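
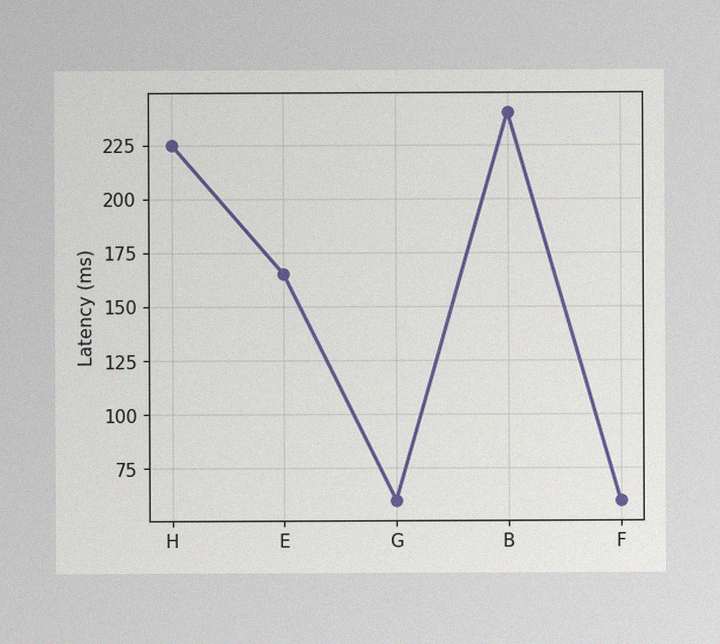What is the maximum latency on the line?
240ms

The image has some photo noise and uneven lighting. The highest point is at B, and reading across to the y-axis gives 240ms.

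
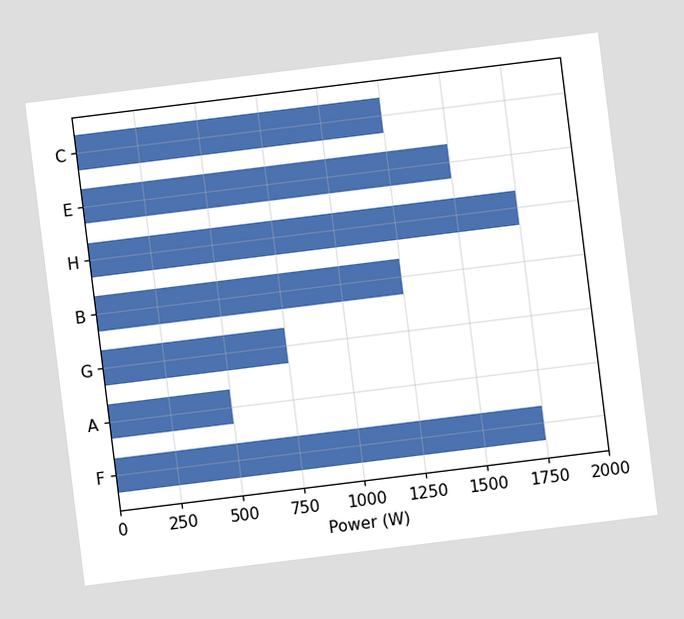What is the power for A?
500W

The chart is tilted about 7° counter-clockwise. Reading along the chart's x-axis, the A bar reaches 500W.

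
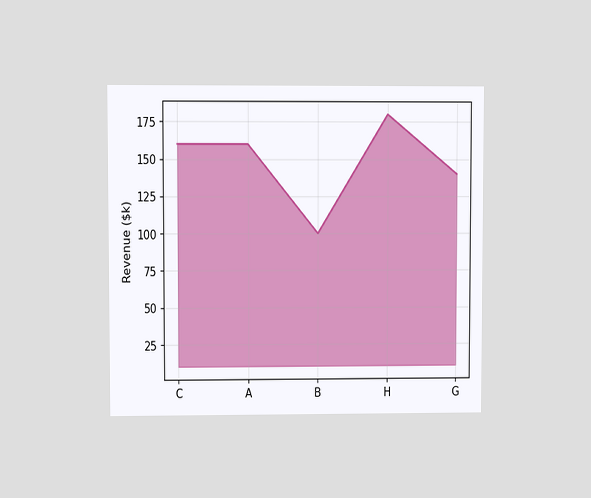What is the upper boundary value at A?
$160k

The chart is viewed at a slight angle. At A the upper boundary is at $160k.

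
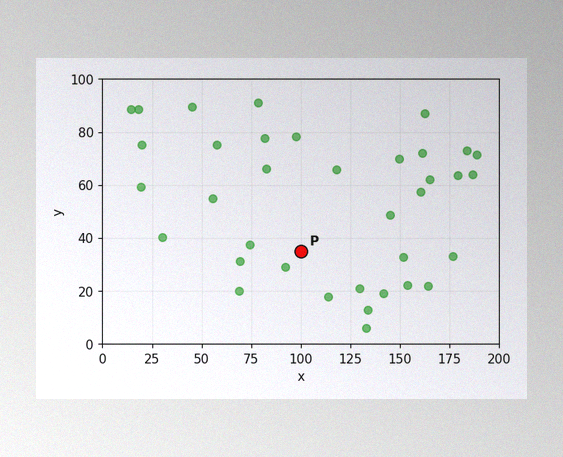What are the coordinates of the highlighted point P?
The image has some photo noise and uneven lighting. Following the gridlines from P to each axis, P sits at (100, 35).

(100, 35)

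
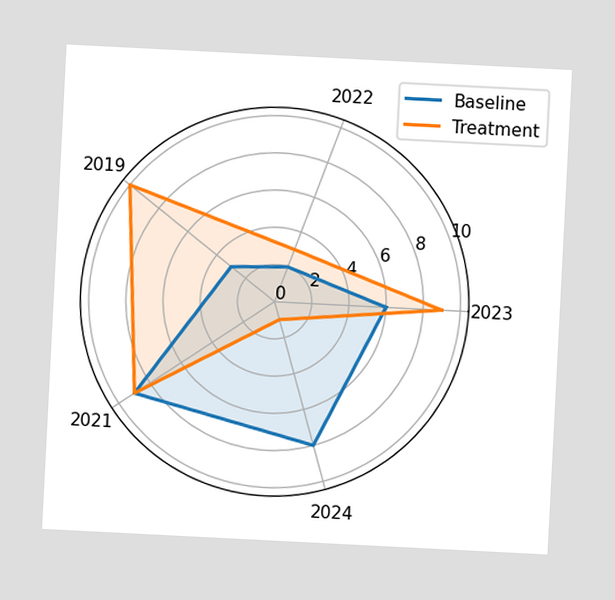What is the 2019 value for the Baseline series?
3

The chart is tilted about 3° clockwise. On the 2019 axis, Baseline reaches 3.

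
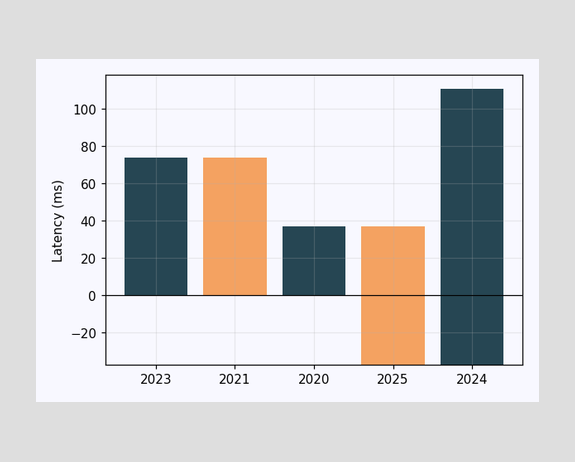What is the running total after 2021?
After 2021 the running total reaches 0ms.

0ms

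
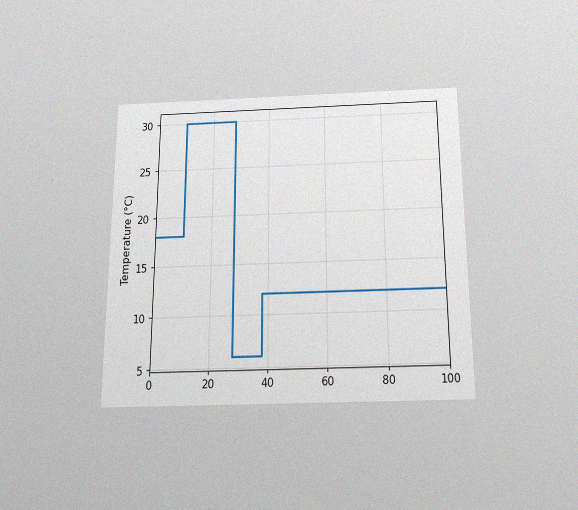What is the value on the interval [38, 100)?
The chart is viewed slightly from below, with some photo noise. On [38, 100) the step sits at 12°C.

12°C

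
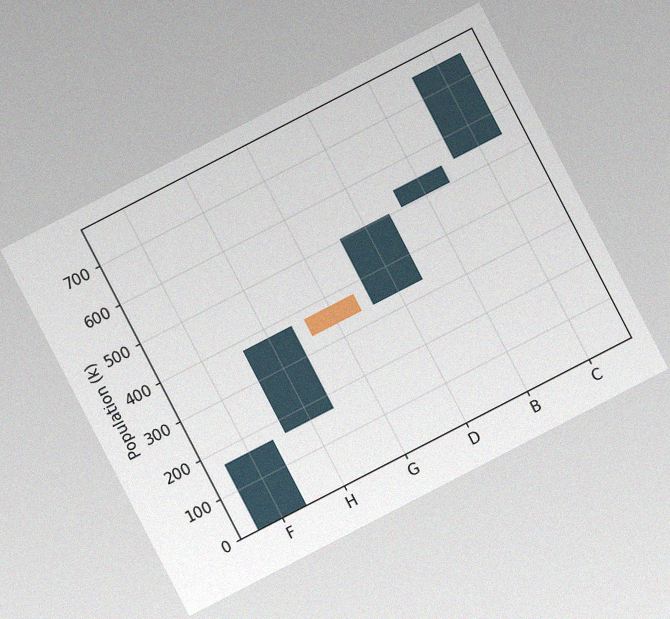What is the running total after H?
378k

The chart is tilted about 27° counter-clockwise, with some photo noise. After H the running total reaches 378k.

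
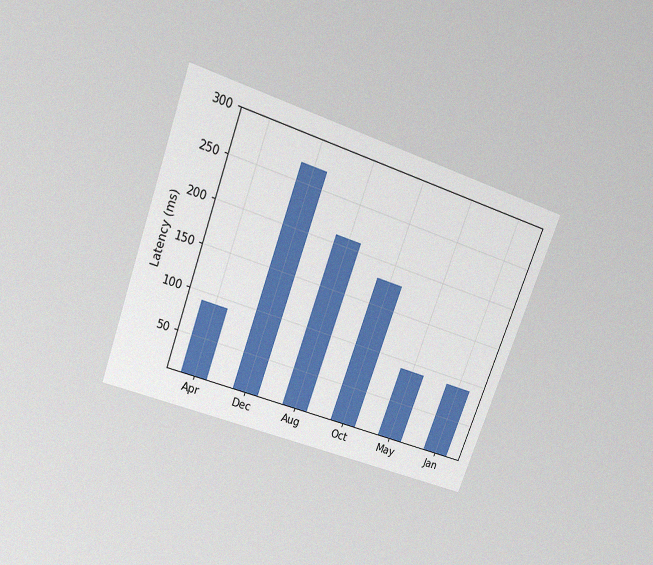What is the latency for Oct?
The chart is tilted about 20° clockwise and viewed slightly from above, with some photo noise. Reading along the chart's y-axis, the Oct bar reaches 180ms.

180ms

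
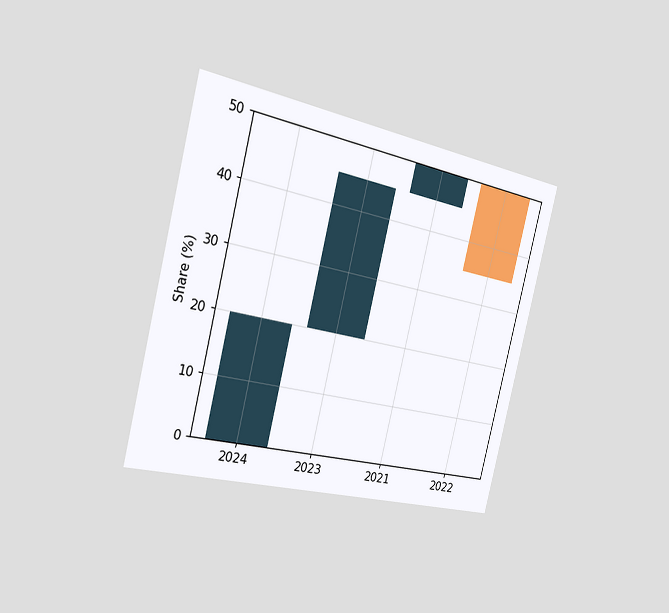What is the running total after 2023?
45%

The chart is tilted about 14° clockwise and viewed slightly from the left. After 2023 the running total reaches 45%.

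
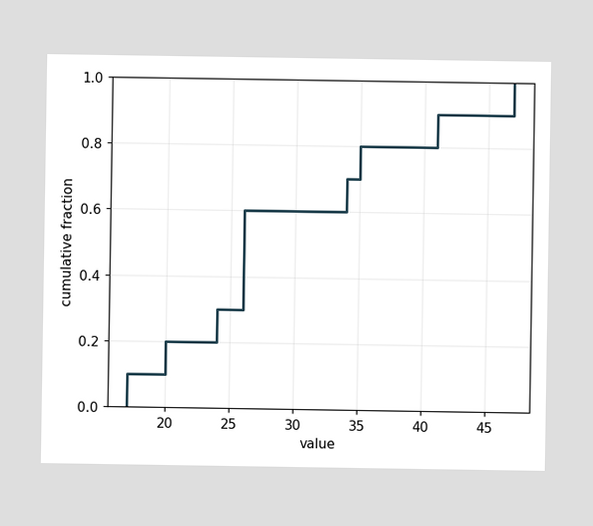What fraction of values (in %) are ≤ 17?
At x=17 the ECDF step is at 10%.

10%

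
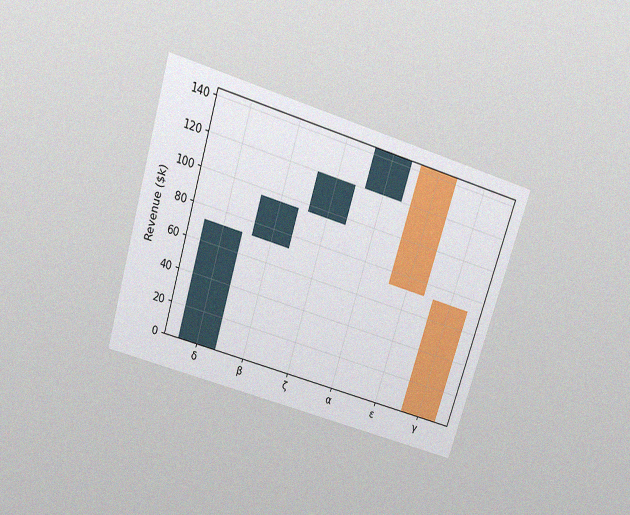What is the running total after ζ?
The chart is tilted about 17° clockwise and viewed slightly from above, with some photo noise. After ζ the running total reaches $120k.

$120k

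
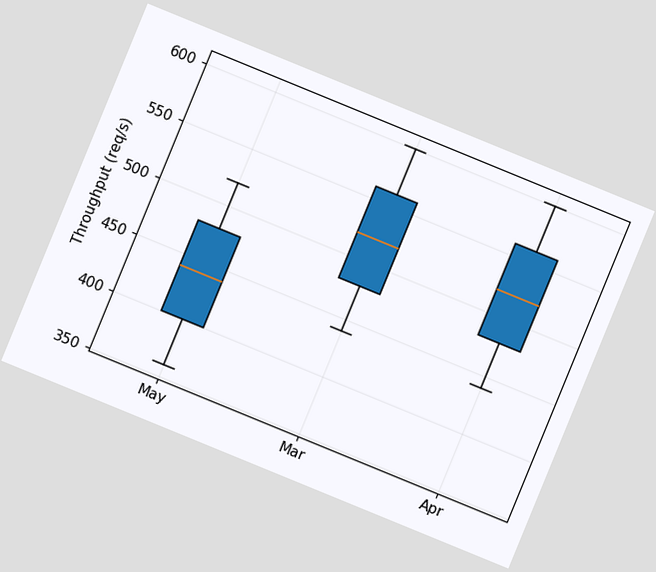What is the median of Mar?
520req/s

The chart is tilted about 22° clockwise. The median line in the Mar box sits at 520req/s.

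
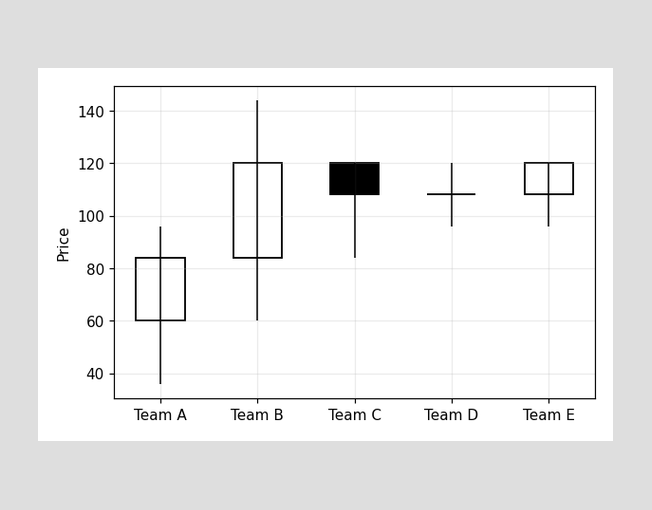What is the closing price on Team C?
The Team C candle closes at 108.

108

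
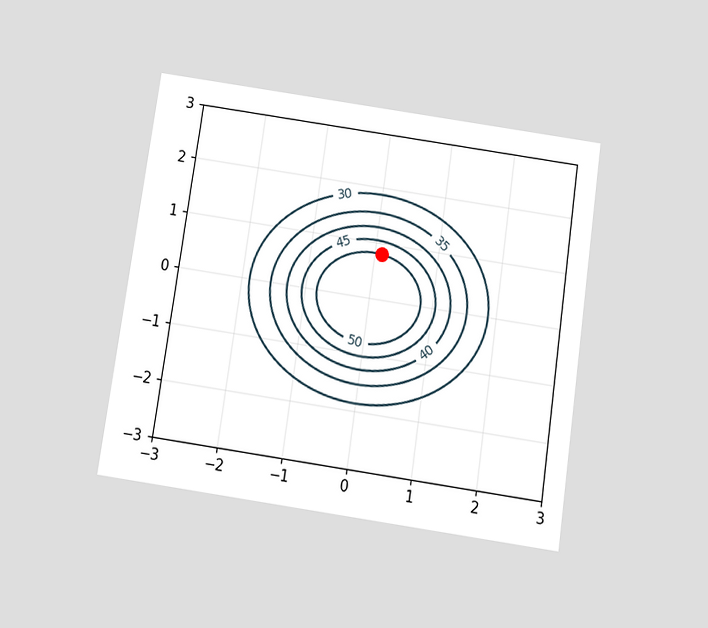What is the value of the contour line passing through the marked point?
The chart is tilted about 8° clockwise and viewed slightly from below. The marked point sits on the contour labelled 50.

50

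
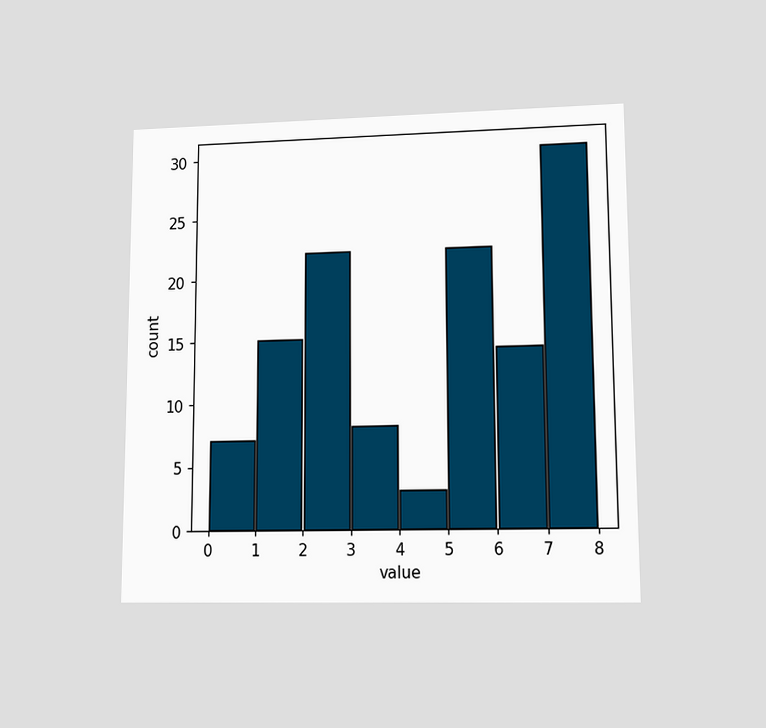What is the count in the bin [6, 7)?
The chart is viewed at a slight angle. The [6, 7) bin has height 14.

14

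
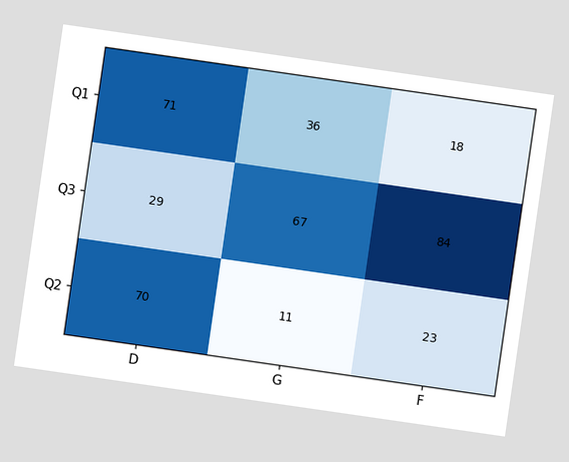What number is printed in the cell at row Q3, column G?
The chart is tilted about 8° clockwise. The (Q3, G) cell reads 67.

67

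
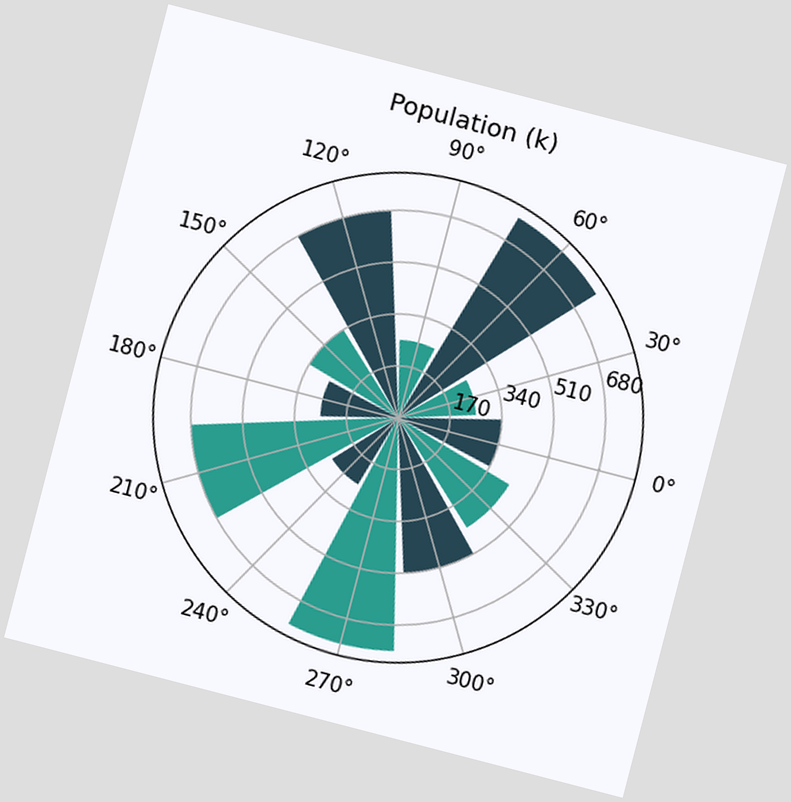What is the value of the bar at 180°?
The chart is tilted about 15° clockwise. The bar at 180° reaches 255k on the radial axis.

255k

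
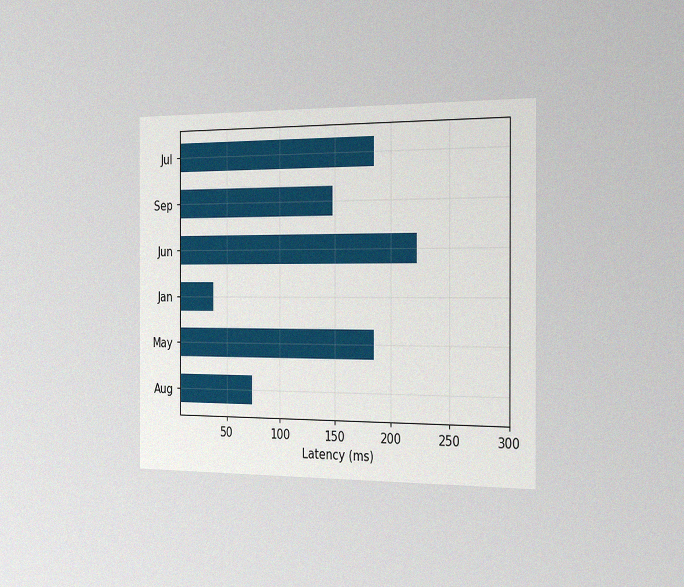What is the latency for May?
185ms

The chart is viewed slightly from the right, with some photo noise. Reading along the chart's x-axis, the May bar reaches 185ms.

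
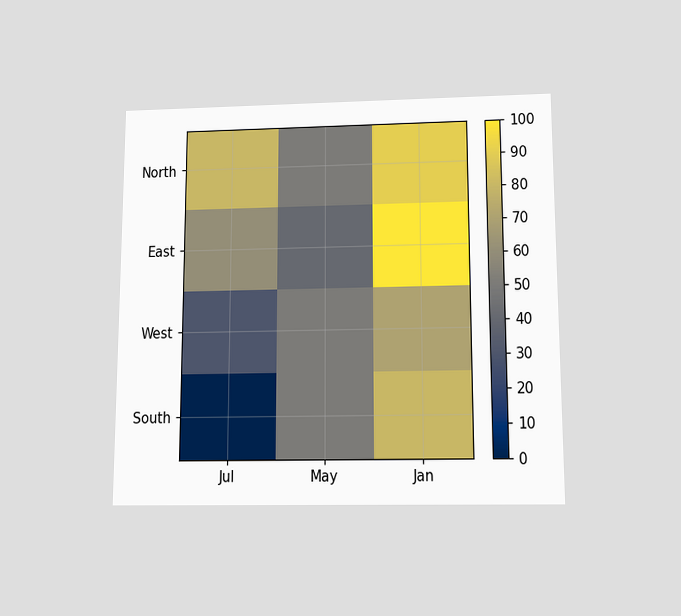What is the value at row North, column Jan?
90

The chart is viewed slightly from below. Matching cell (North, Jan) against the colorbar gives 90.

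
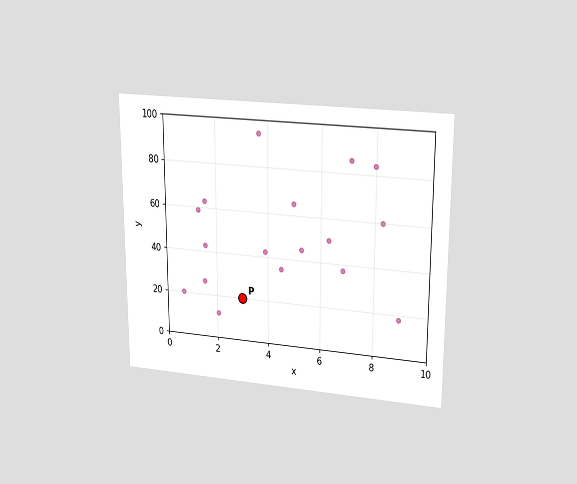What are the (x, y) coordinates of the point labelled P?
The chart is viewed at a slight angle. Following the gridlines from P to each axis, P sits at (3, 20).

(3, 20)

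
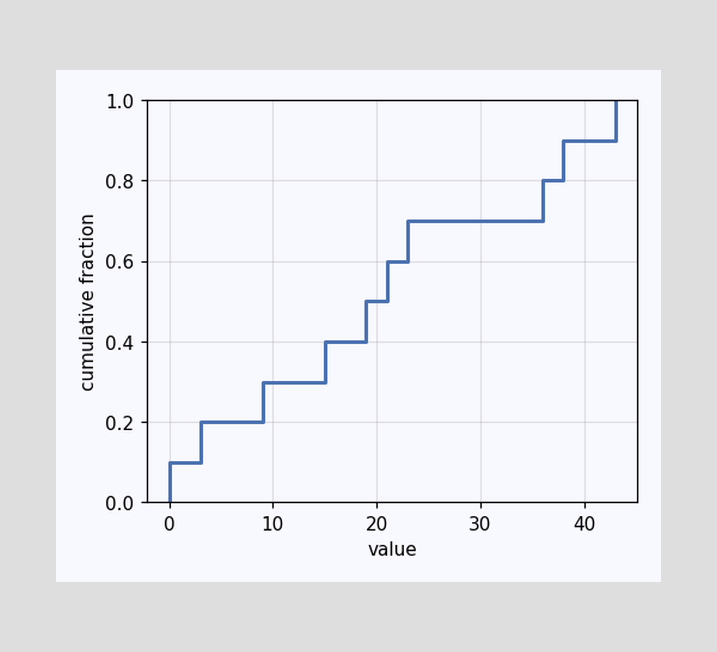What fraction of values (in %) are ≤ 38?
90%

At x=38 the ECDF step is at 90%.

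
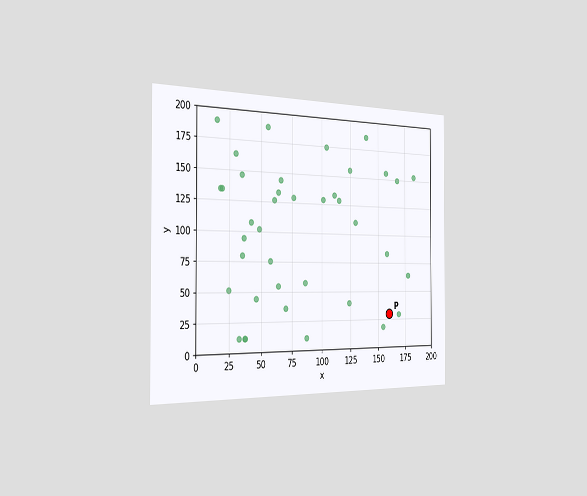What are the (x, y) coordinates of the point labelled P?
The chart is viewed slightly from the left. Following the gridlines from P to each axis, P sits at (160, 30).

(160, 30)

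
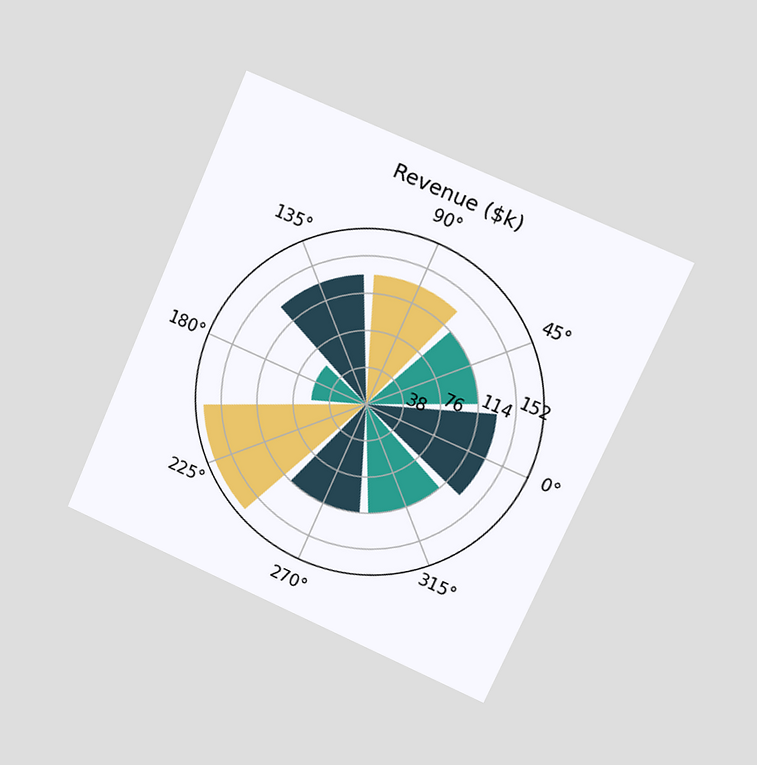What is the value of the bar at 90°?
$133k

The chart is tilted about 24° clockwise and viewed at a slight angle. The bar at 90° reaches $133k on the radial axis.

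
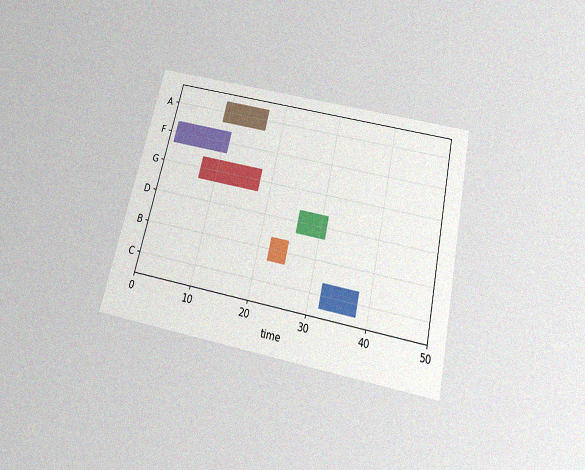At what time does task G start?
7

The chart is tilted about 13° clockwise and viewed slightly from below, with some photo noise. The G bar begins at t=7.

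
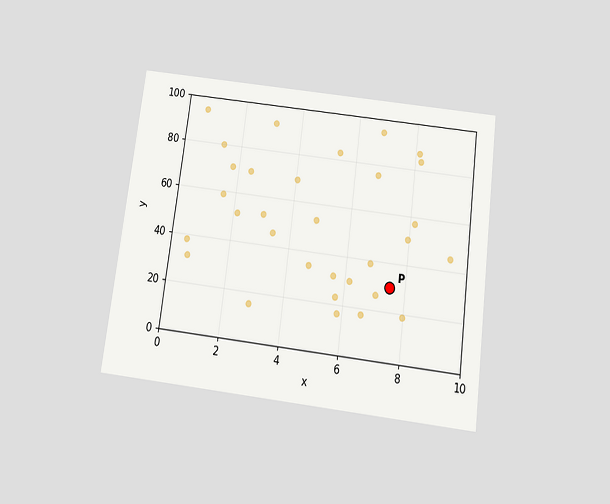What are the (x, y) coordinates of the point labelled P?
(7.5, 30)

The chart is tilted about 7° clockwise and viewed slightly from below. Following the gridlines from P to each axis, P sits at (7.5, 30).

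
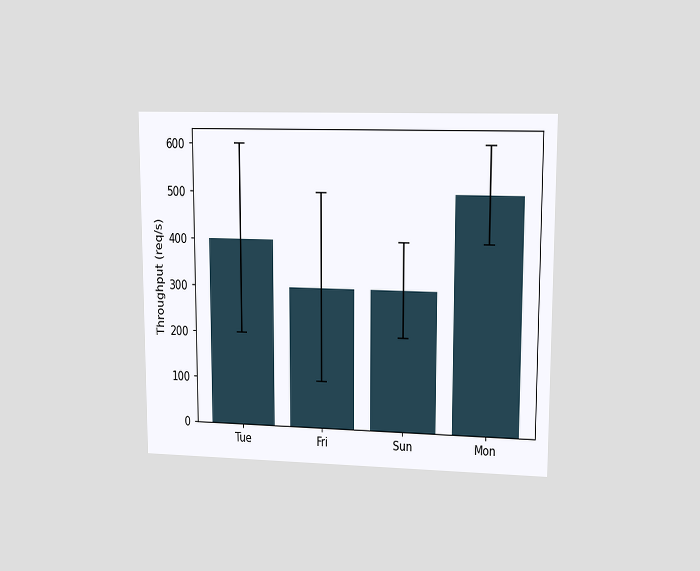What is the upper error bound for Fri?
The chart is viewed at a slight angle. The Fri bar's upper whisker reaches 500req/s.

500req/s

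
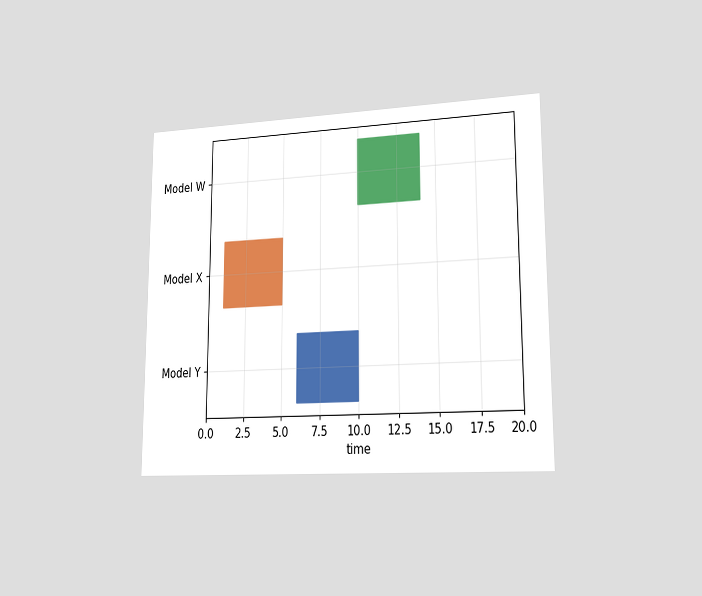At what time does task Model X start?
1

The chart is viewed slightly from the right. The Model X bar begins at t=1.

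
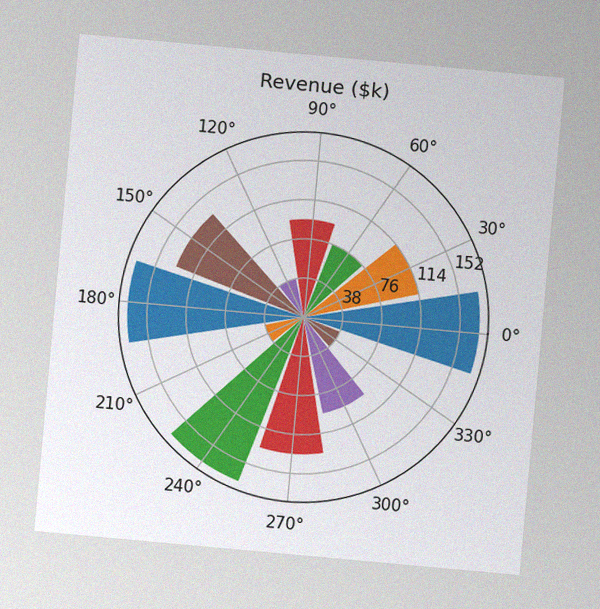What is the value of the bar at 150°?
The chart is tilted about 5° clockwise, with some photo noise. The bar at 150° reaches $133k on the radial axis.

$133k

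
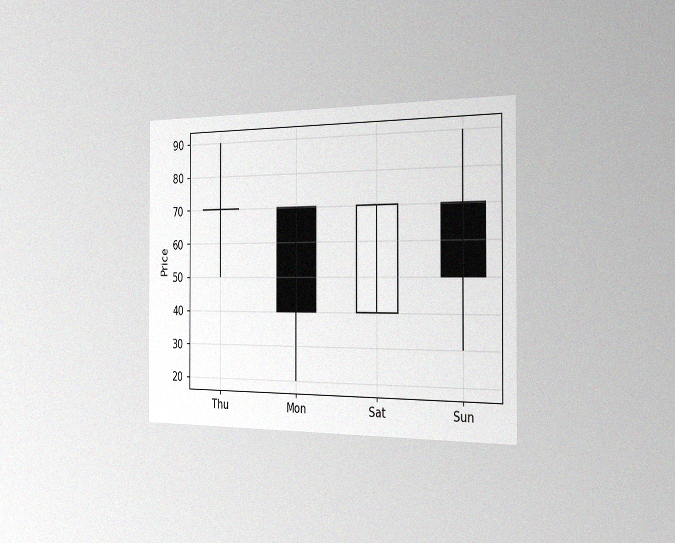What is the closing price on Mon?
The chart is viewed slightly from the right, with some photo noise. The Mon candle closes at 40.

40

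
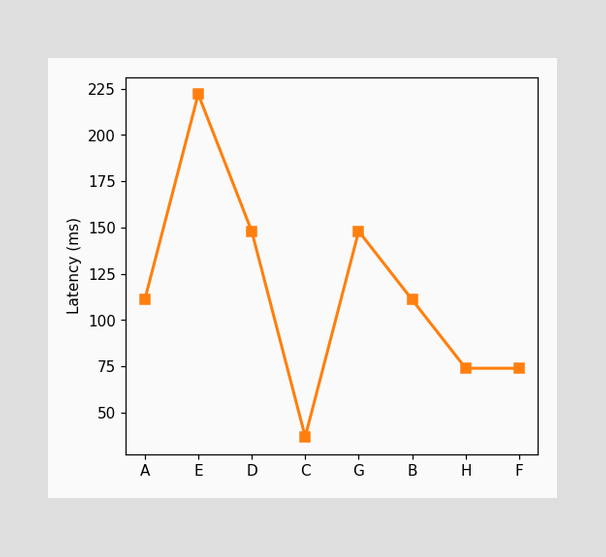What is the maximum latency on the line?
222ms

The highest point is at E, and reading across to the y-axis gives 222ms.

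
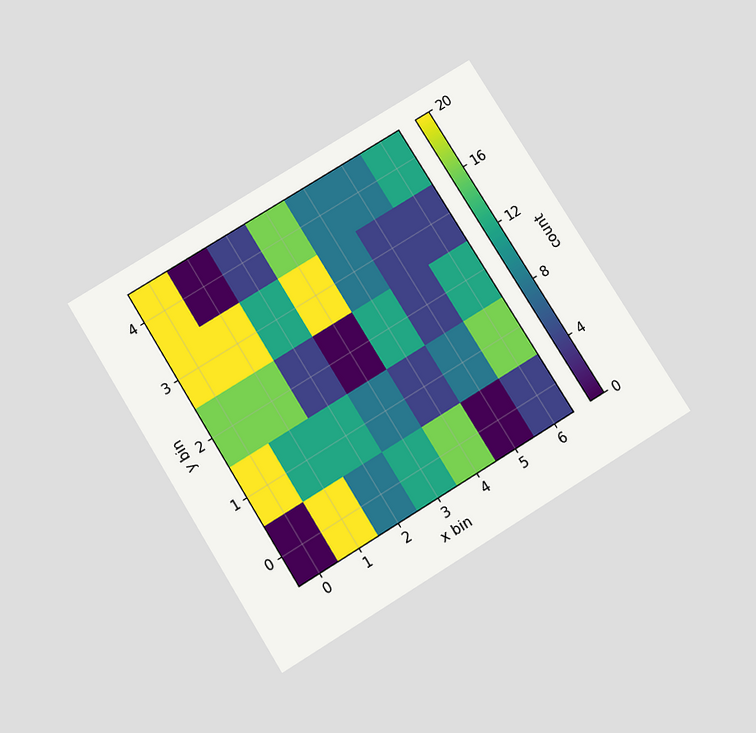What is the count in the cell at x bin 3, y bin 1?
The chart is tilted about 32° counter-clockwise and viewed slightly from below. Matching the cell (3, 1) against the colorbar gives 8.

8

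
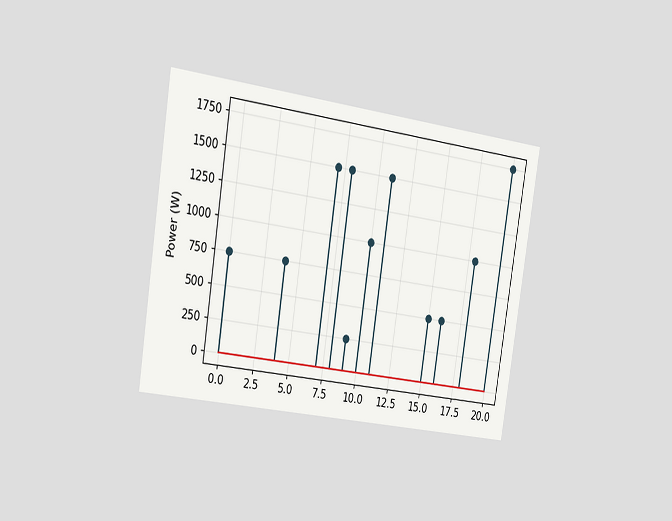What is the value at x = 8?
The chart is tilted about 9° clockwise and viewed slightly from the left. The stem at x=8 reaches 1500W.

1500W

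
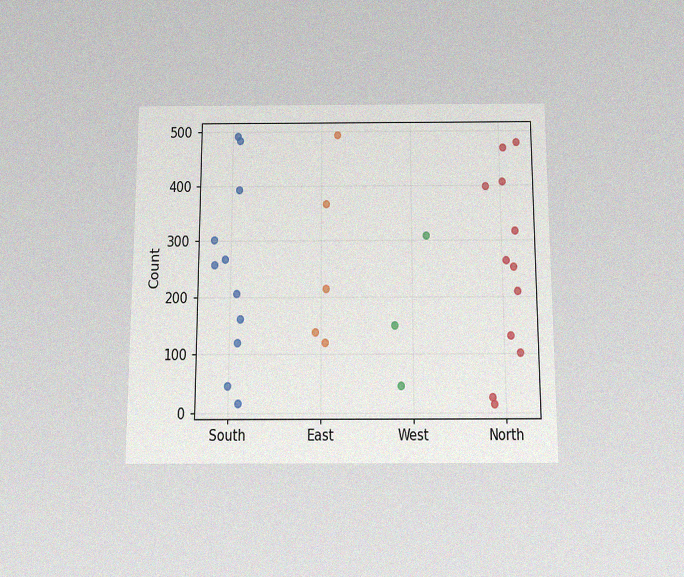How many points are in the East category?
The chart is viewed slightly from below, with some photo noise. Counting the markers in the East column gives 5.

5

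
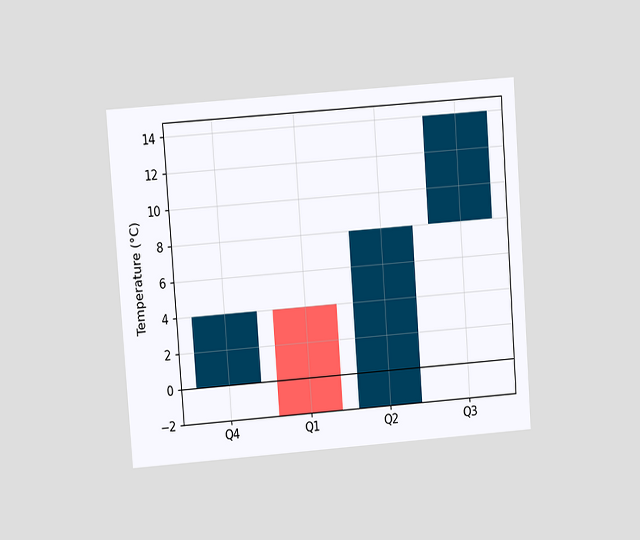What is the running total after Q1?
The chart is tilted about 4° counter-clockwise and viewed at a slight angle. After Q1 the running total reaches -2°C.

-2°C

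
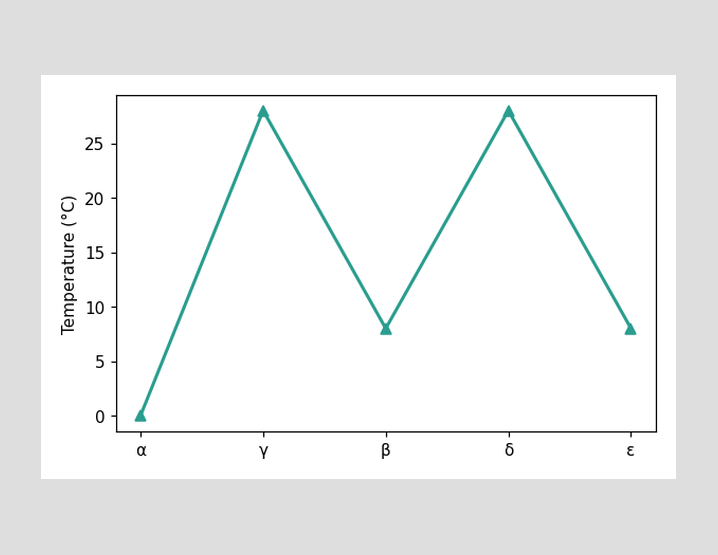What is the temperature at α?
0°C

At α, the line is at 0°C.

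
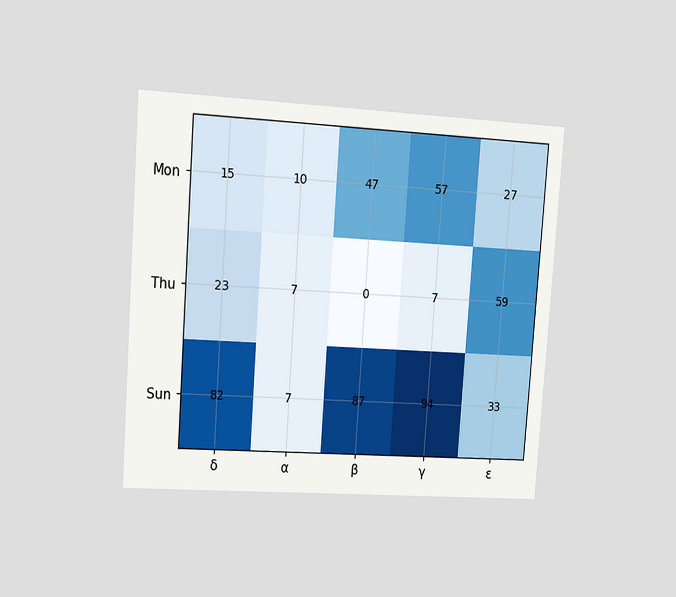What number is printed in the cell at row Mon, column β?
The chart is tilted about 4° clockwise and viewed slightly from the left. The (Mon, β) cell reads 47.

47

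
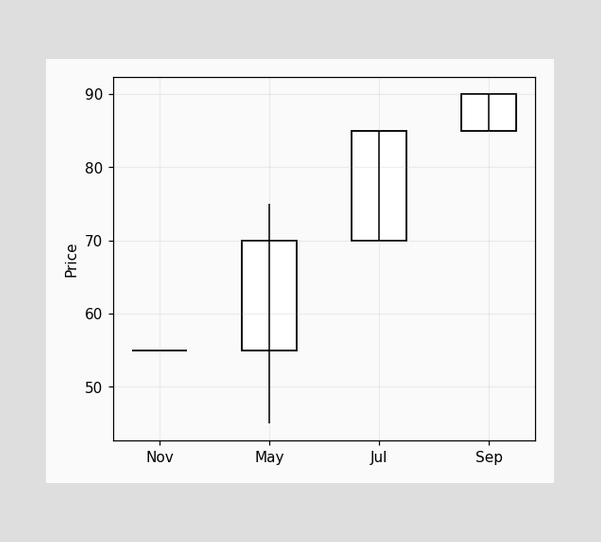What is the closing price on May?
The May candle closes at 70.

70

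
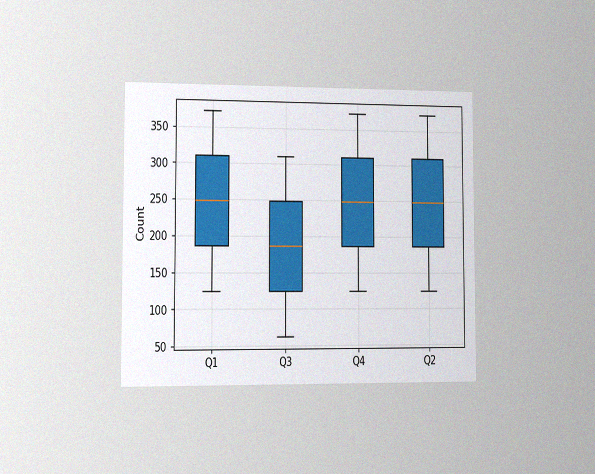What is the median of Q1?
The chart is viewed slightly from the left, with some photo noise. The median line in the Q1 box sits at 248.

248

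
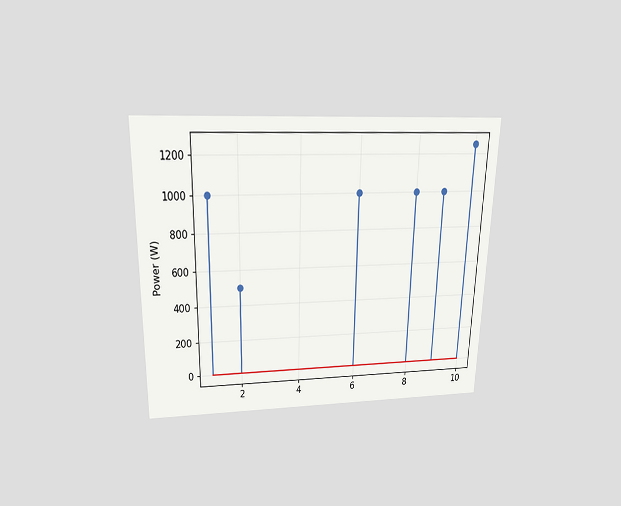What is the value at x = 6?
1000W

The chart is viewed slightly from above. The stem at x=6 reaches 1000W.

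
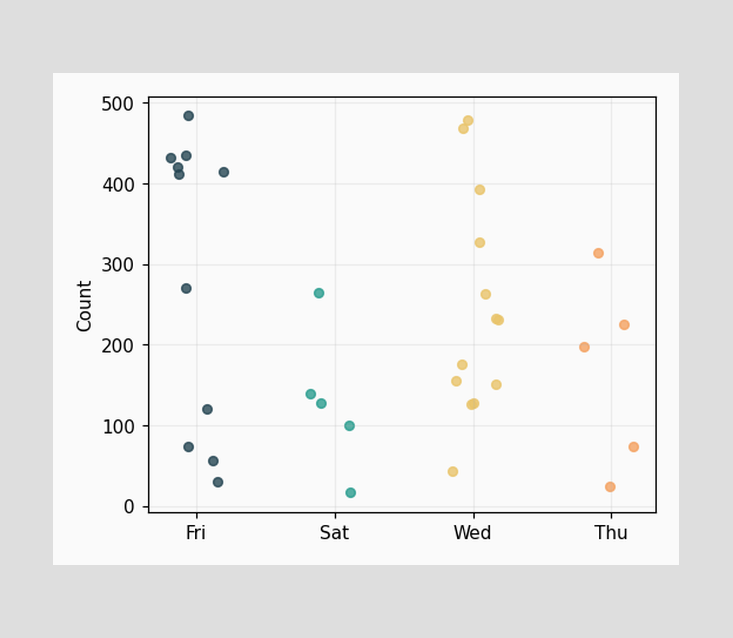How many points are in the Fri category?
Counting the markers in the Fri column gives 11.

11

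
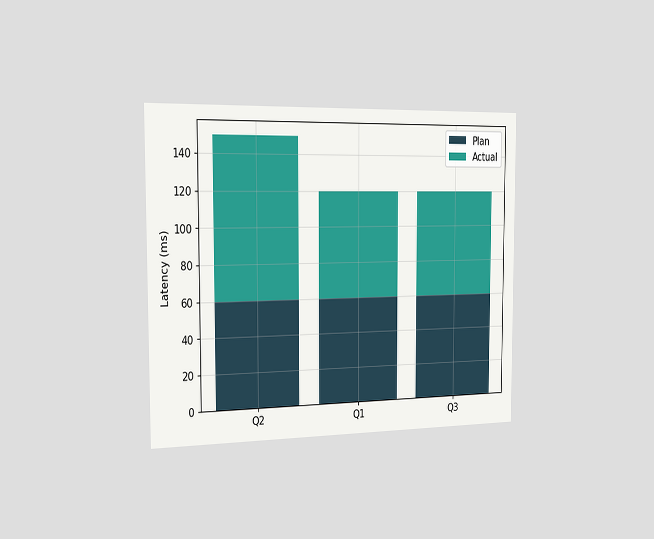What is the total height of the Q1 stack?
120ms

The chart is viewed slightly from the left. The Q1 stack's top reaches 120ms on the y-axis.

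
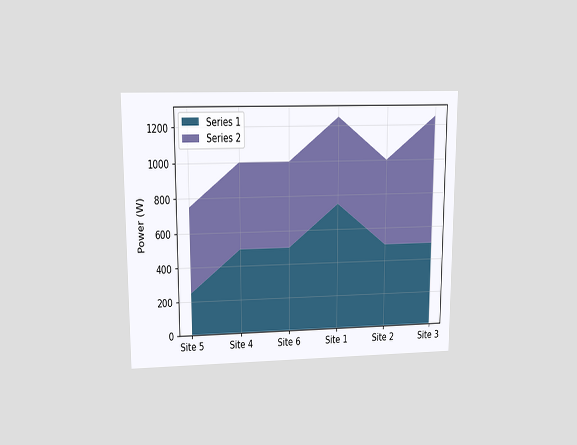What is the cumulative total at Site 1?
The chart is viewed at a slight angle. The stacked total at Site 1 reaches 1250W.

1250W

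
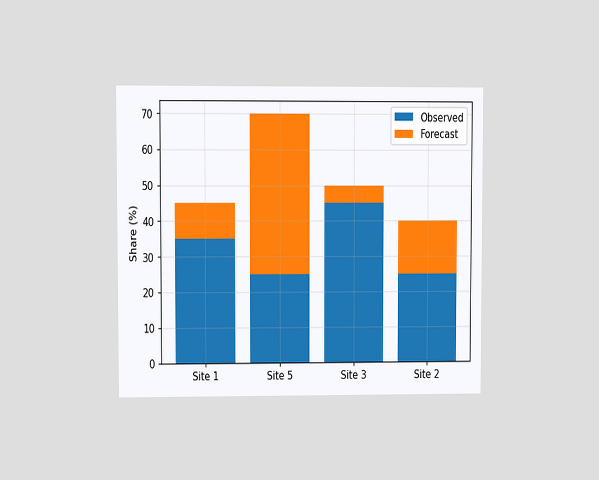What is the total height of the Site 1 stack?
45%

The chart is viewed at a slight angle. The Site 1 stack's top reaches 45% on the y-axis.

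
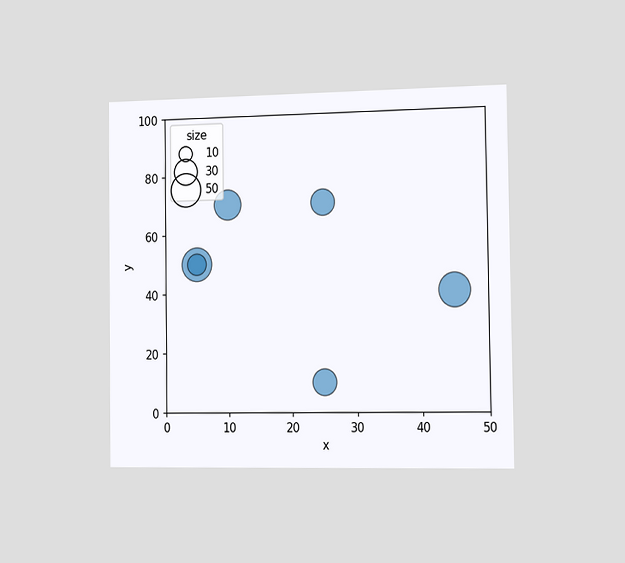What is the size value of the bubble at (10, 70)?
The chart is viewed slightly from the right. Matching the bubble at (10, 70) against the size legend gives 40.

40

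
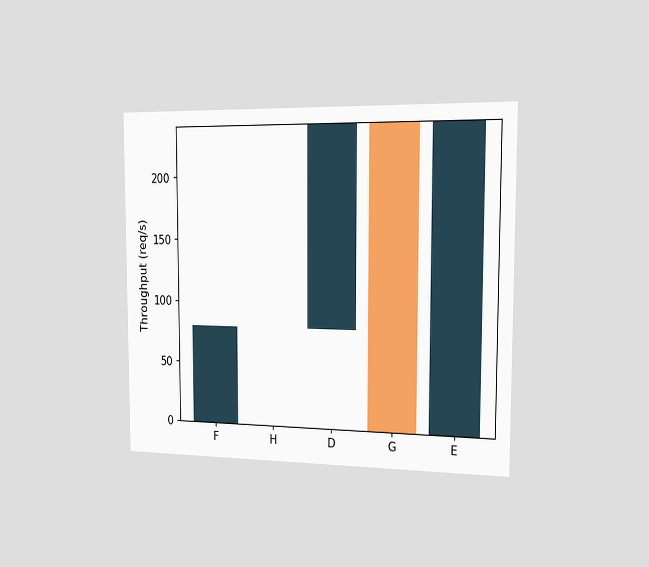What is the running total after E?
The chart is viewed slightly from the right. After E the running total reaches 240req/s.

240req/s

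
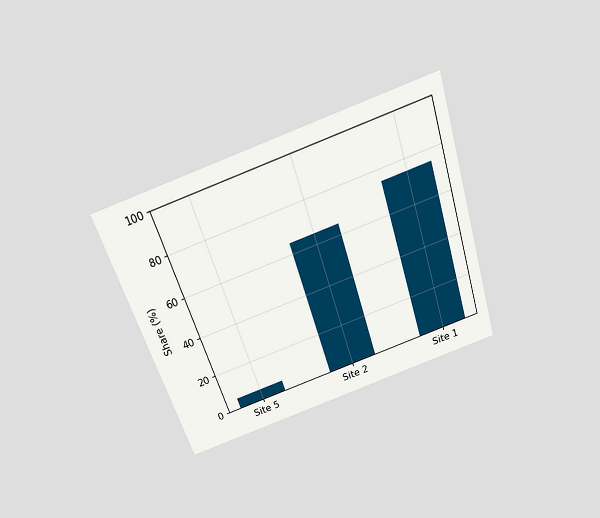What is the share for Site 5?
The chart is tilted about 18° counter-clockwise and viewed slightly from above. Reading along the chart's y-axis, the Site 5 bar reaches 5%.

5%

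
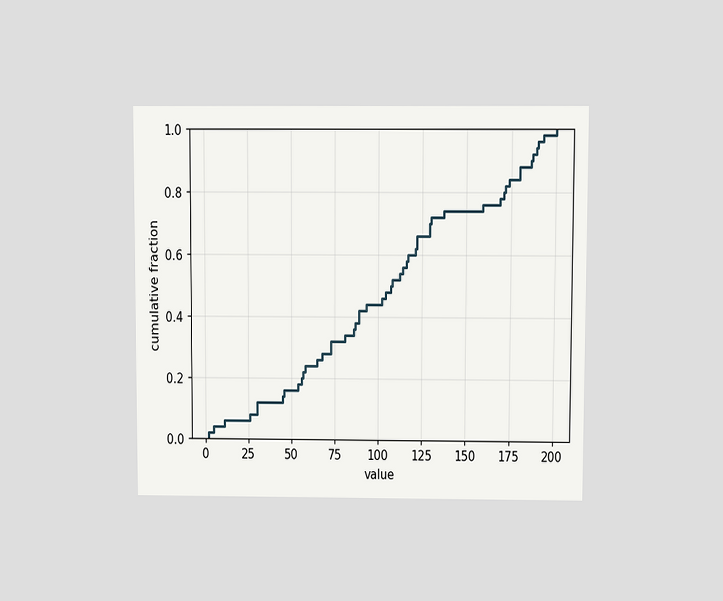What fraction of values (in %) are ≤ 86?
The chart is viewed at a slight angle. At x=86 the ECDF step is at 36%.

36%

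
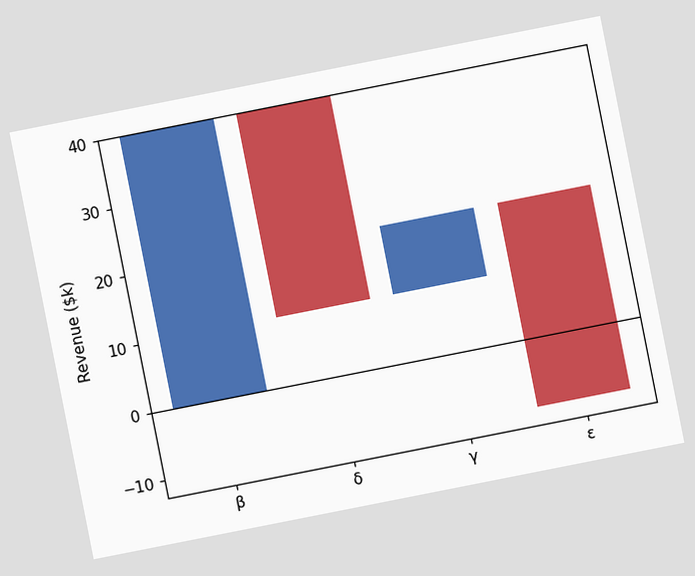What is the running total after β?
$40k

The chart is tilted about 11° counter-clockwise. After β the running total reaches $40k.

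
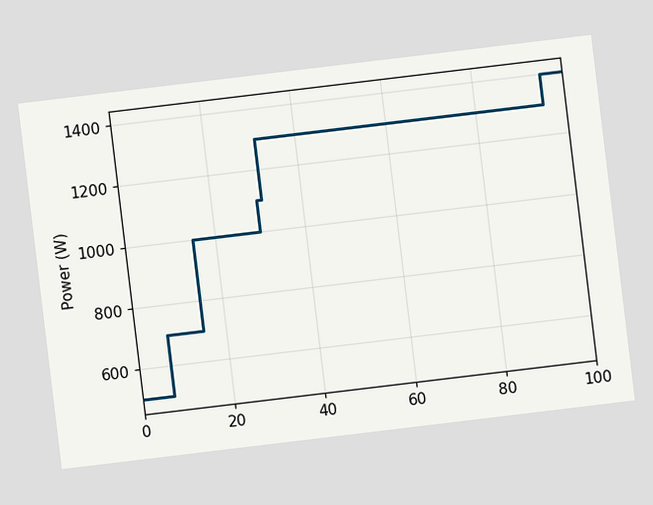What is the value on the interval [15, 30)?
1000W

The chart is tilted about 7° counter-clockwise. On [15, 30) the step sits at 1000W.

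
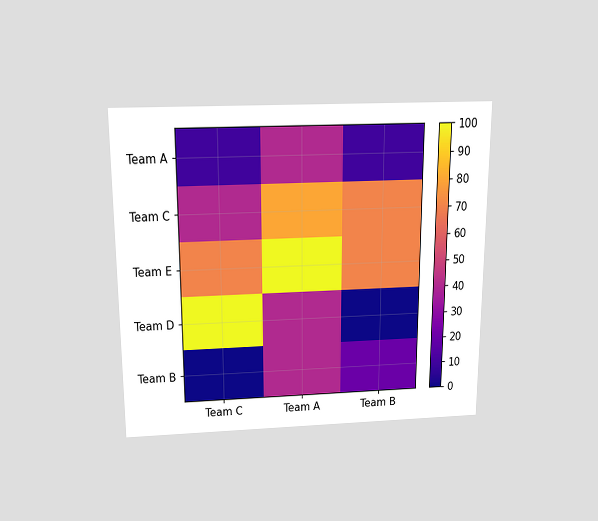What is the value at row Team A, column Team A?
The chart is viewed slightly from above. Matching cell (Team A, Team A) against the colorbar gives 40.

40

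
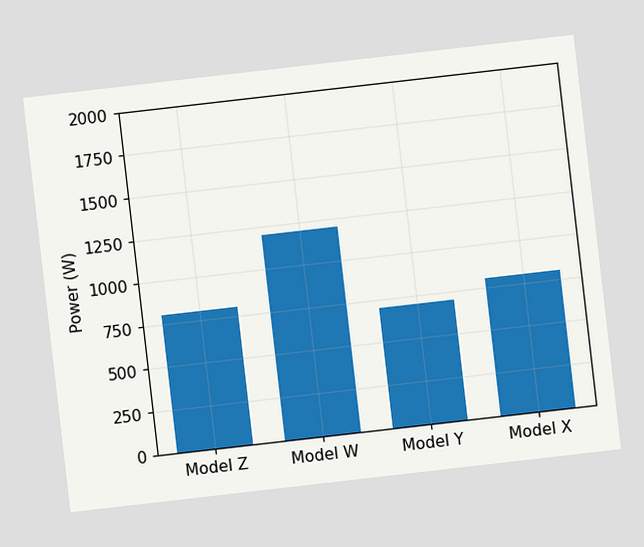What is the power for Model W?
The chart is tilted about 7° counter-clockwise. Reading along the chart's y-axis, the Model W bar reaches 1200W.

1200W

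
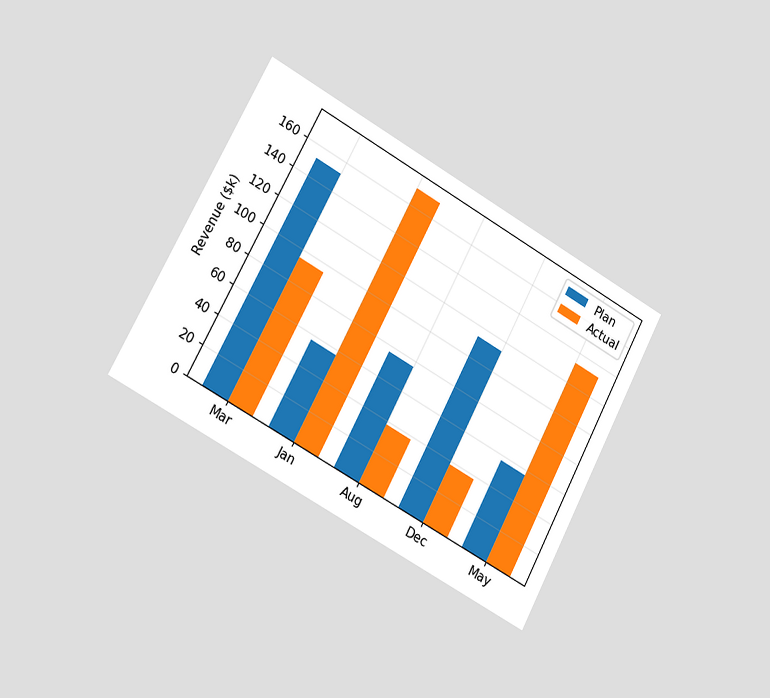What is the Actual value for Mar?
The chart is tilted about 28° clockwise and viewed slightly from the left. The Actual bar at Mar reaches $95k on the y-axis.

$95k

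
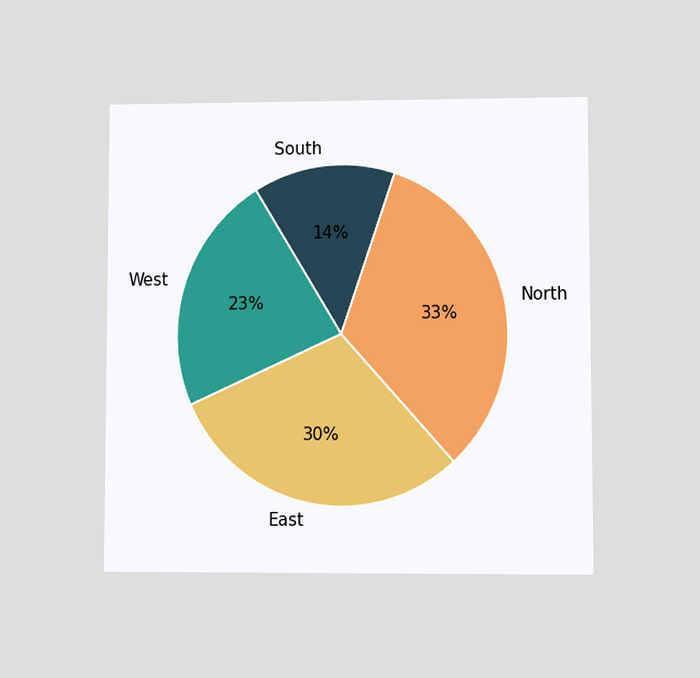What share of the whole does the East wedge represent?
The chart is viewed at a slight angle. The East slice takes up 30% of the pie.

30%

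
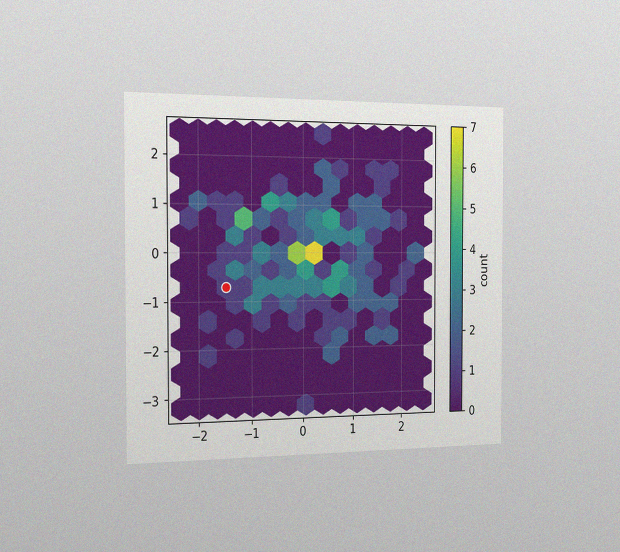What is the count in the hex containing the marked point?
1

The chart is viewed slightly from the left, with some photo noise. The marked hex reads 1 on the colorbar.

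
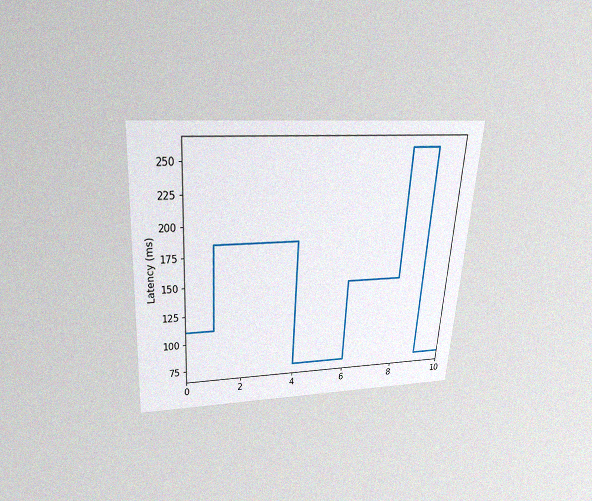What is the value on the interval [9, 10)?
The chart is tilted about 4° clockwise and viewed slightly from above, with some photo noise. On [9, 10) the step sits at 74ms.

74ms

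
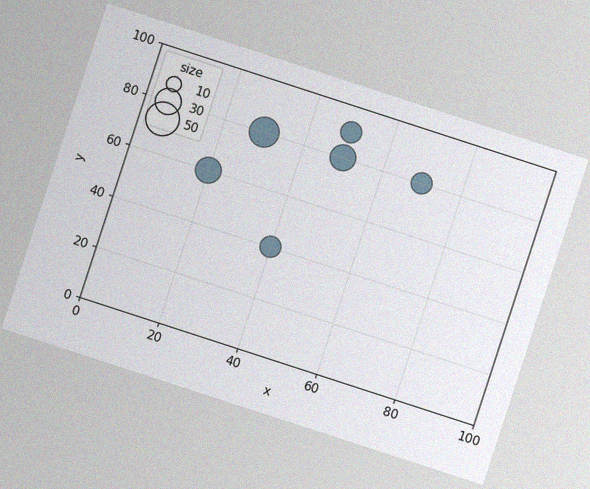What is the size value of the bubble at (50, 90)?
20

The chart is tilted about 18° clockwise, with some photo noise. Matching the bubble at (50, 90) against the size legend gives 20.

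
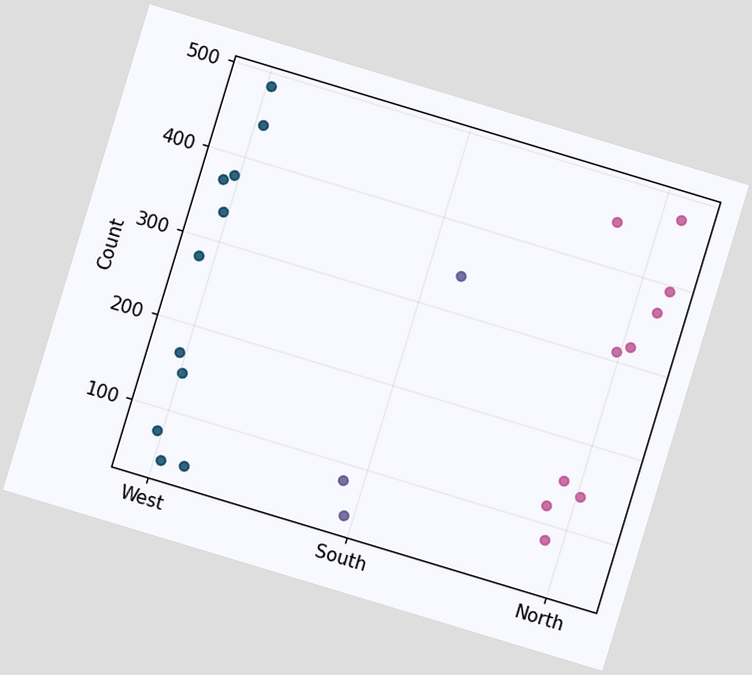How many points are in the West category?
The chart is tilted about 17° clockwise. Counting the markers in the West column gives 11.

11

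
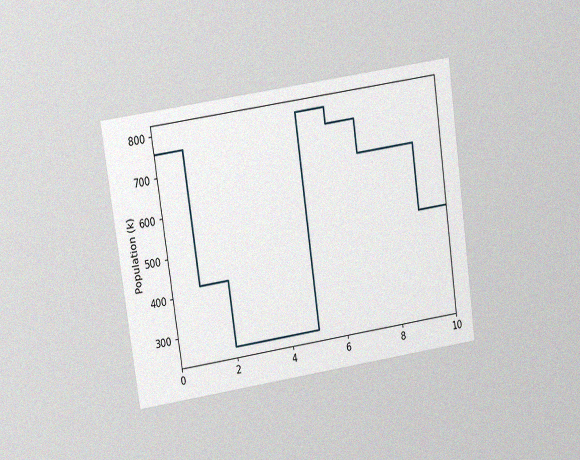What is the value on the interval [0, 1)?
756k

The chart is tilted about 8° counter-clockwise and viewed at a slight angle, with some photo noise. On [0, 1) the step sits at 756k.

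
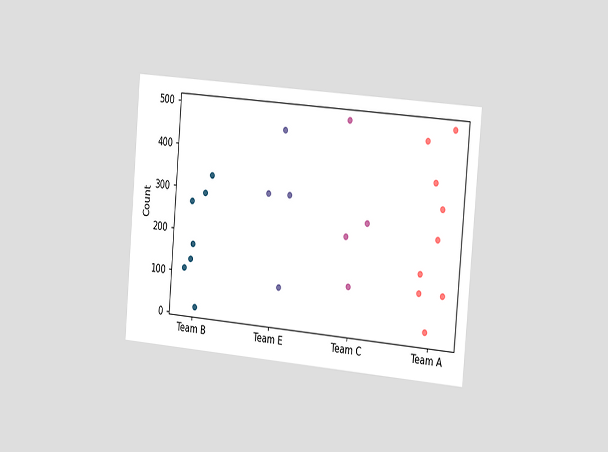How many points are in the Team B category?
The chart is tilted about 5° clockwise and viewed slightly from the right. Counting the markers in the Team B column gives 7.

7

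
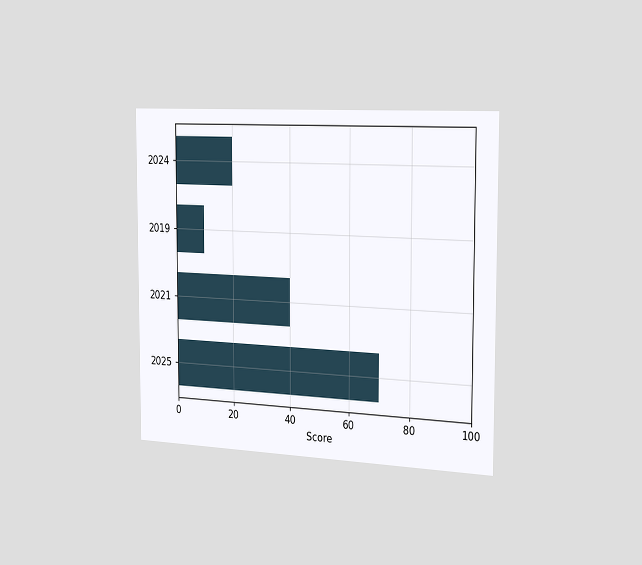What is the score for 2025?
The chart is viewed slightly from the right. Reading along the chart's x-axis, the 2025 bar reaches 70.

70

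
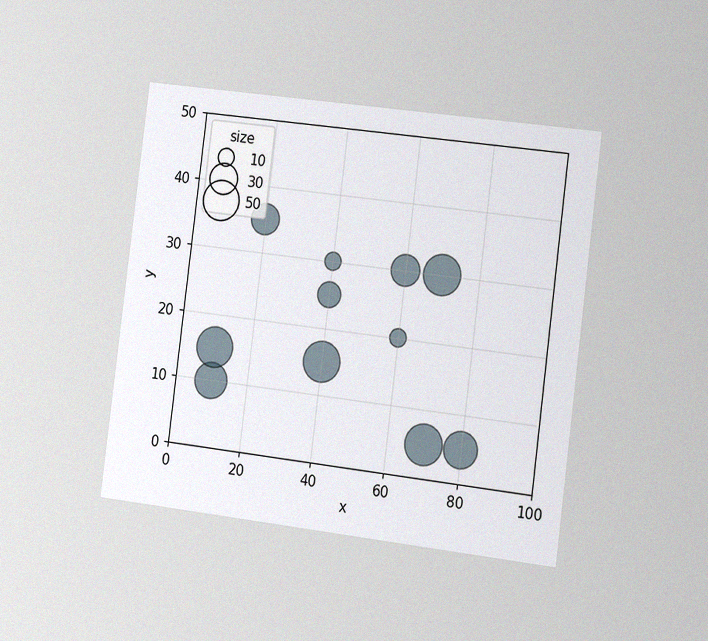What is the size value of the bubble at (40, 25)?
The chart is tilted about 7° clockwise and viewed slightly from the right, with some photo noise. Matching the bubble at (40, 25) against the size legend gives 20.

20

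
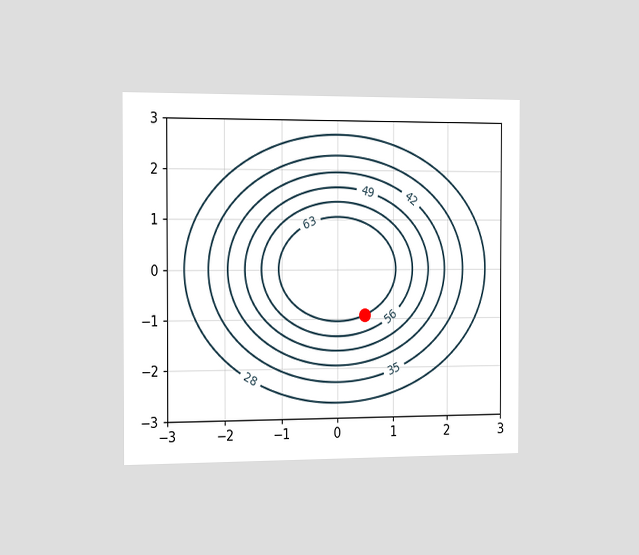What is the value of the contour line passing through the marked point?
The chart is viewed slightly from the left. The marked point sits on the contour labelled 63.

63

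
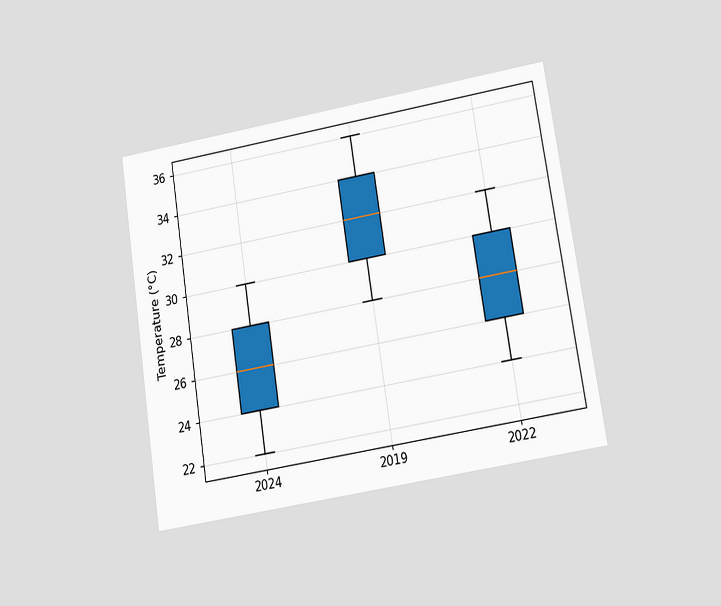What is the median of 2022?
The chart is tilted about 9° counter-clockwise and viewed at a slight angle. The median line in the 2022 box sits at 28°C.

28°C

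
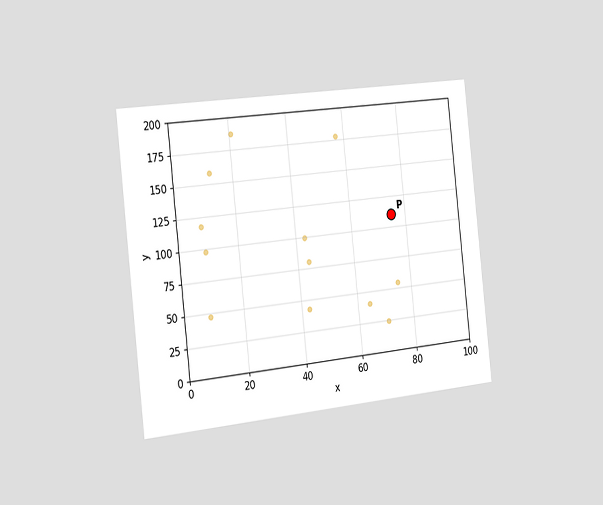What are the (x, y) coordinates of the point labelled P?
(75, 110)

The chart is tilted about 6° counter-clockwise and viewed slightly from the left. Following the gridlines from P to each axis, P sits at (75, 110).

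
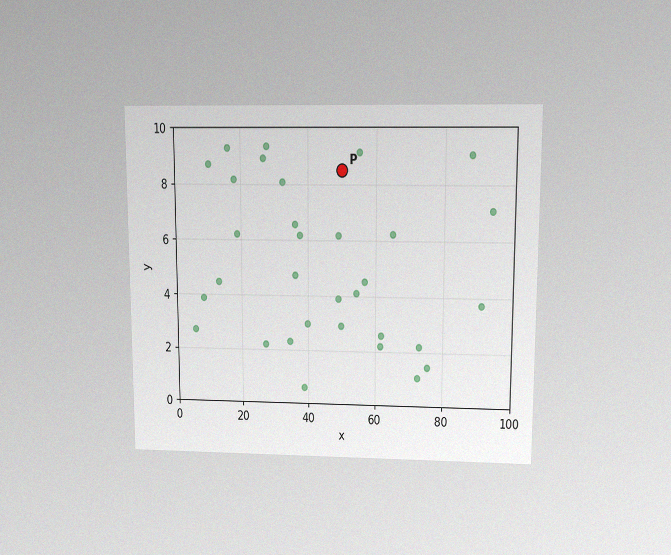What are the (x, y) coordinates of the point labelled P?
The chart is viewed at a slight angle, with some photo noise. Following the gridlines from P to each axis, P sits at (50, 8.5).

(50, 8.5)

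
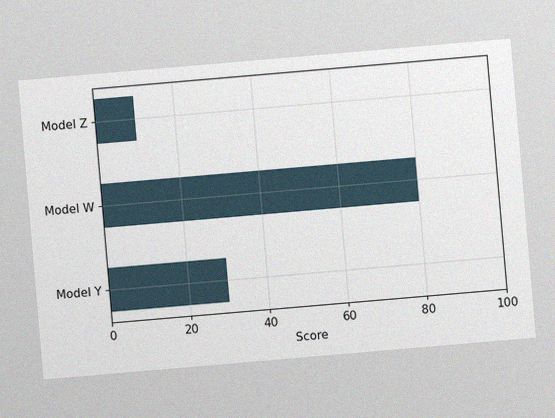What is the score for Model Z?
10

The chart is tilted about 5° counter-clockwise, with some photo noise. Reading along the chart's x-axis, the Model Z bar reaches 10.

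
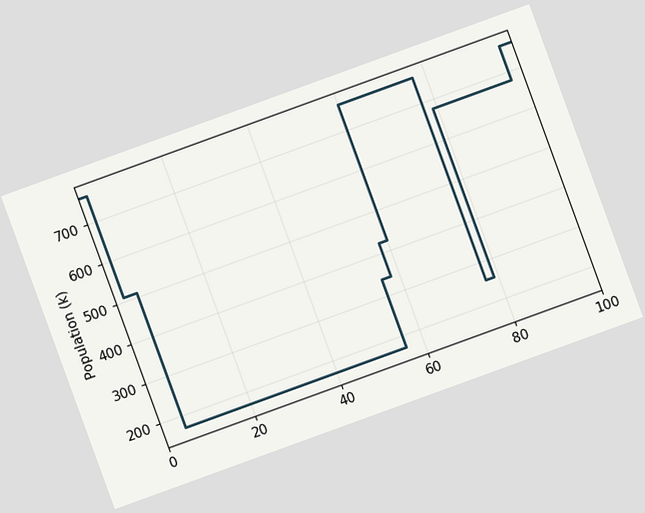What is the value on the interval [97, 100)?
The chart is tilted about 20° counter-clockwise. On [97, 100) the step sits at 765k.

765k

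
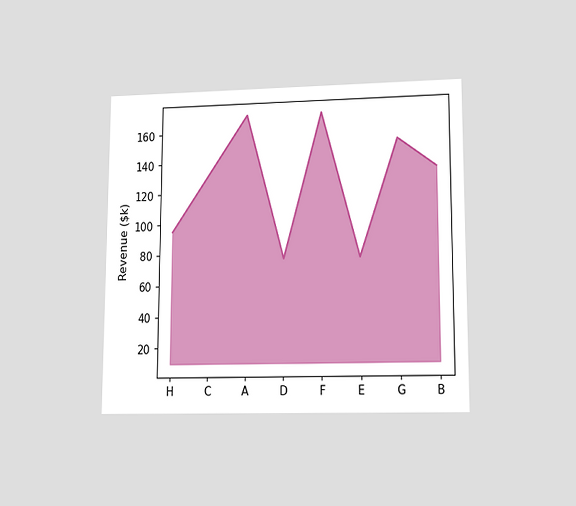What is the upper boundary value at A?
$171k

The chart is viewed at a slight angle. At A the upper boundary is at $171k.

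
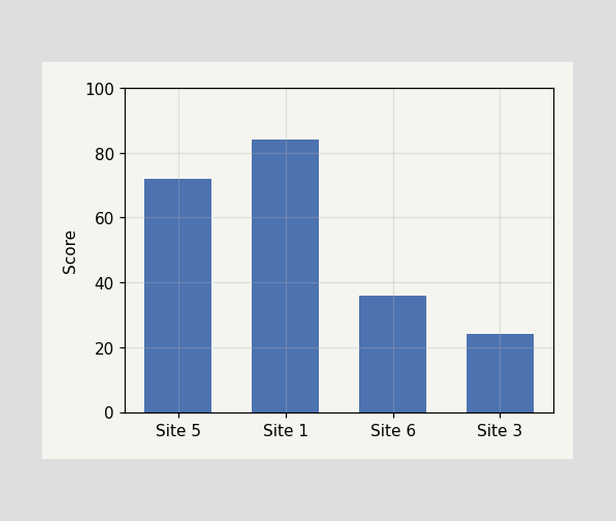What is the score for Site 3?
Reading along the chart's y-axis, the Site 3 bar reaches 24.

24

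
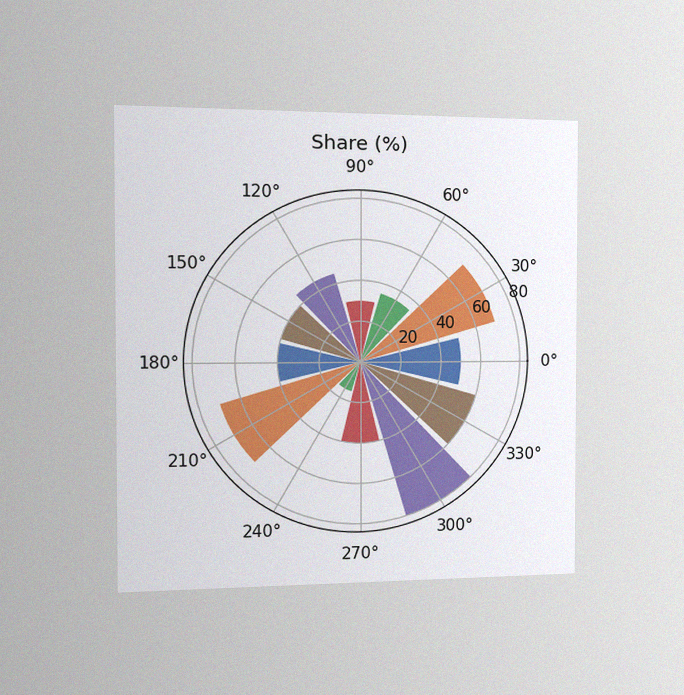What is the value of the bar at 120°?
The chart is viewed slightly from the left, with some photo noise. The bar at 120° reaches 45% on the radial axis.

45%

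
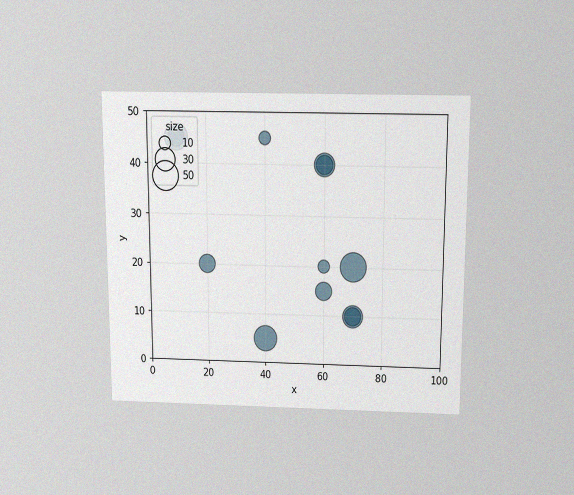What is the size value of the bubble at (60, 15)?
The chart is viewed slightly from above, with some photo noise. Matching the bubble at (60, 15) against the size legend gives 20.

20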